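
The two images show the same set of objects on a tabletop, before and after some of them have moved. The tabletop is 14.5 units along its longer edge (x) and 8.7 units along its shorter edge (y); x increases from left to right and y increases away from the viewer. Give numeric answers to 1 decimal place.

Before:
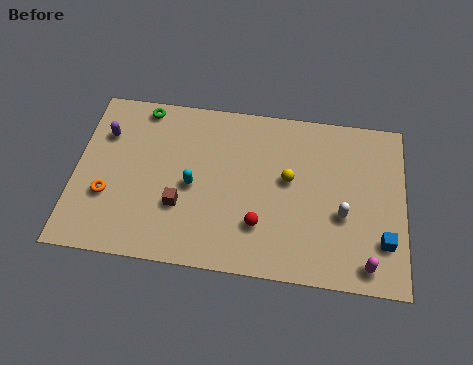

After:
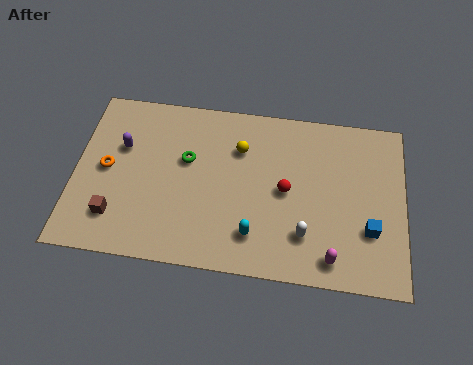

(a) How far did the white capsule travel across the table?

2.0

The white capsule moved from about (11.8, 3.4) to (10.2, 2.2), a distance of √(1.6² + 1.2²) ≈ 2.0.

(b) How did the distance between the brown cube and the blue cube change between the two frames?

+2.2

The distance was about 8.9 in the first image and 11.1 in the second, so they moved 2.2 units further apart.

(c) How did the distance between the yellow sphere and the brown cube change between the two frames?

+1.7

They were about 5.1 units apart before and 6.8 after — 1.7 units further apart.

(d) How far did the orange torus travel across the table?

1.4

The orange torus was near (1.5, 3.0) before and (1.4, 4.4) after, so it travelled √(0.1² + 1.4²) ≈ 1.4 units.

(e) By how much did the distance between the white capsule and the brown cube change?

+1.2

They were about 7.1 units apart before and 8.3 after — 1.2 units further apart.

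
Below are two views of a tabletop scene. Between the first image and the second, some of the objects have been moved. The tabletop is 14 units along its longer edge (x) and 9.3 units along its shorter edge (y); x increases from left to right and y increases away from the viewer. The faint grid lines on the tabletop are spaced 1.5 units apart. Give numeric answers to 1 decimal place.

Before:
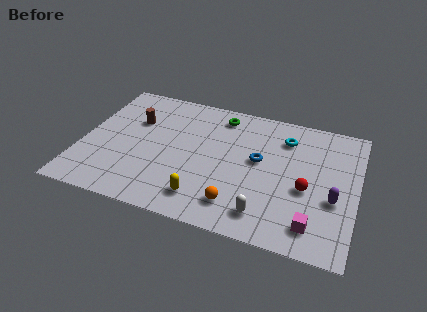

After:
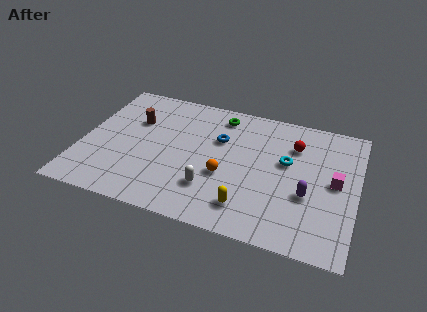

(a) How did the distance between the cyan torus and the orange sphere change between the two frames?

-2.2

They were about 5.8 units apart before and 3.6 after — 2.2 units closer together.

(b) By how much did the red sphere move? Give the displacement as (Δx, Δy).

(-0.8, 2.9)

The red sphere was at about (11.5, 3.9) and moved to about (10.7, 6.8).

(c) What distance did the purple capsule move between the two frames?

1.3

The purple capsule was near (12.9, 3.6) before and (11.6, 3.5) after, so it travelled √(1.3² + 0.1²) ≈ 1.3 units.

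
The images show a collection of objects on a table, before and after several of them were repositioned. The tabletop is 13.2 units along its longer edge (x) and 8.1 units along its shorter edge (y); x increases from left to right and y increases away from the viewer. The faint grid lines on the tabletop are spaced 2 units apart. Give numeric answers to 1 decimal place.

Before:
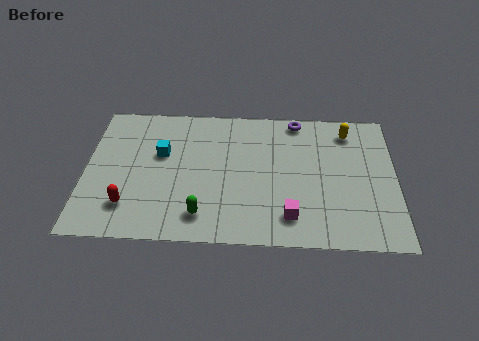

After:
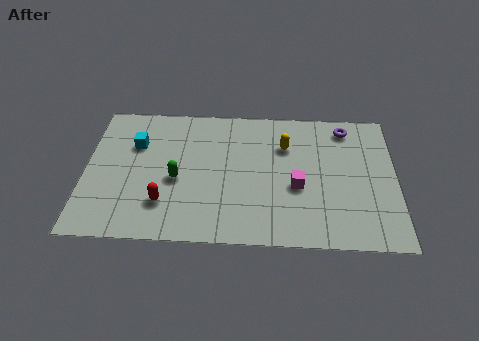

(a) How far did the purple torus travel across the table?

2.1

The purple torus moved from about (9.0, 7.3) to (11.1, 6.9), a distance of √(2.1² + 0.4²) ≈ 2.1.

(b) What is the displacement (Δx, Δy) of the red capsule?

(1.5, 0.2)

The red capsule was at about (1.9, 1.9) and moved to about (3.4, 2.1).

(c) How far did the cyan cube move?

1.2

The cyan cube was near (3.2, 5.0) before and (2.1, 5.5) after, so it travelled √(1.1² + 0.5²) ≈ 1.2 units.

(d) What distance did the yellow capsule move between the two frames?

2.9

The yellow capsule was near (11.2, 6.7) before and (8.5, 5.7) after, so it travelled √(2.7² + 1.0²) ≈ 2.9 units.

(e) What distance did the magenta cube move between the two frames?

1.7

The magenta cube moved from about (8.7, 1.6) to (9.0, 3.3), a distance of √(0.3² + 1.7²) ≈ 1.7.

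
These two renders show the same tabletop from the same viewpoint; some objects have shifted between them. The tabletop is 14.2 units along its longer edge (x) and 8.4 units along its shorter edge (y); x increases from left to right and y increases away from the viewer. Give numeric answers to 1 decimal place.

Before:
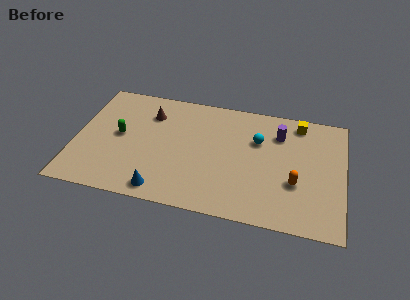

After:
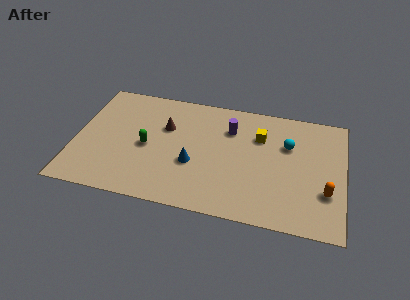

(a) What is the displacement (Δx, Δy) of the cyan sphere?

(1.6, 0.0)

The cyan sphere was at about (9.6, 5.6) and moved to about (11.2, 5.6).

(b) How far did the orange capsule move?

1.6

From (11.7, 3.0) to (13.3, 2.7), the orange capsule covered √(1.6² + 0.3²) ≈ 1.6 units.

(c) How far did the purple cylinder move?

2.6

From (10.7, 6.3) to (8.1, 6.1), the purple cylinder covered √(2.6² + 0.2²) ≈ 2.6 units.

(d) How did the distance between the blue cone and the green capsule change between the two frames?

-1.6

Before: roughly 4.2 units apart; after: 2.6. That's 1.6 units closer together.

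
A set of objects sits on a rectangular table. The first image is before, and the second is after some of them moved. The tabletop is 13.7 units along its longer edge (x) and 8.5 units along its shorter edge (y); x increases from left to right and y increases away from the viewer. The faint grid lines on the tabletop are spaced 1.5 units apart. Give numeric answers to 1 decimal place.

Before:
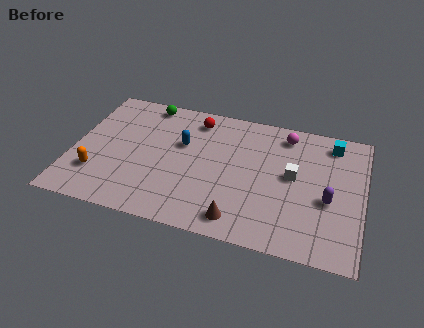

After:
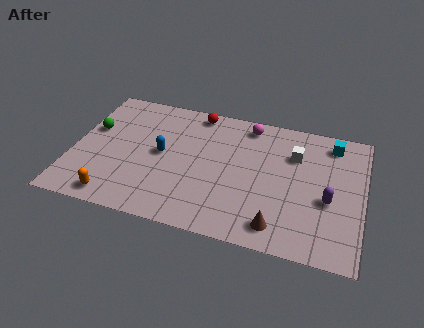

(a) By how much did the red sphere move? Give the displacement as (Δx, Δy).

(0.0, 0.5)

From the two frames, the red sphere sits at roughly (5.6, 7.1) before and (5.6, 7.6) after.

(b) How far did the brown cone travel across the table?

1.8

From (8.1, 1.2) to (9.9, 1.3), the brown cone covered √(1.8² + 0.1²) ≈ 1.8 units.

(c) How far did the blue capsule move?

1.3

From (5.1, 5.3) to (4.2, 4.4), the blue capsule covered √(0.9² + 0.9²) ≈ 1.3 units.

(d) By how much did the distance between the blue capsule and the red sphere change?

+1.6

They were about 1.9 units apart before and 3.5 after — 1.6 units further apart.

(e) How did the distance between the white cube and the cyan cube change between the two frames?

-1.0

The distance was about 3.1 in the first image and 2.1 in the second, so they moved 1.0 units closer together.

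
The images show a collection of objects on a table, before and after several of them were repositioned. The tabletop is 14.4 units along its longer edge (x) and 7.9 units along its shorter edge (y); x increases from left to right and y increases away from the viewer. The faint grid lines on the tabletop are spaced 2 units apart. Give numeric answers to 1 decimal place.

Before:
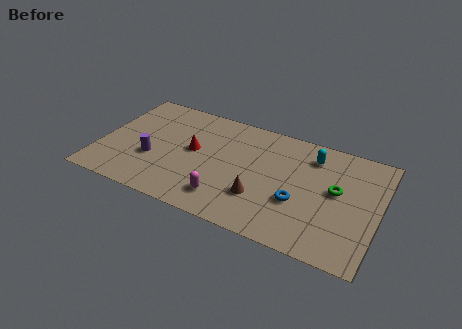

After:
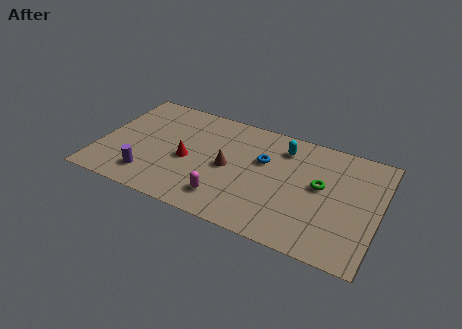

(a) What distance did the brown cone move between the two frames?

2.3

From (8.5, 2.4) to (6.7, 3.8), the brown cone covered √(1.8² + 1.4²) ≈ 2.3 units.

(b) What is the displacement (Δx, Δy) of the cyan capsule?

(-1.5, 0.0)

From the two frames, the cyan capsule sits at roughly (10.8, 6.3) before and (9.3, 6.3) after.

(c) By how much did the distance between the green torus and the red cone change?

-0.5

They were about 7.4 units apart before and 6.9 after — 0.5 units closer together.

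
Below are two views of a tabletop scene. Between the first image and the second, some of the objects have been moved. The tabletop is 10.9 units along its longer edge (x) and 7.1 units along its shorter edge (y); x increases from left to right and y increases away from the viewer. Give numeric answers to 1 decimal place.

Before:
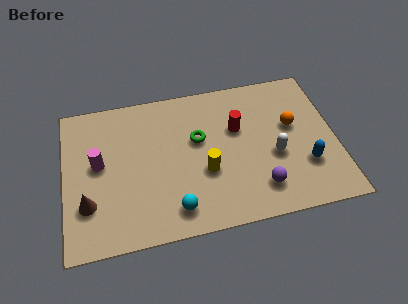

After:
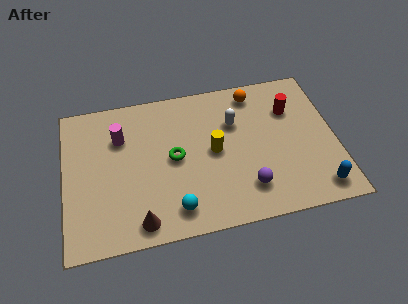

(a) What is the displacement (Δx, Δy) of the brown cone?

(2.0, -1.2)

The brown cone started near (0.9, 2.1) and ended near (2.9, 0.9).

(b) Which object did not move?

the cyan sphere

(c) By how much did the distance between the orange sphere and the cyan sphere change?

+0.3

The distance was about 5.7 in the first image and 6.0 in the second, so they moved 0.3 units further apart.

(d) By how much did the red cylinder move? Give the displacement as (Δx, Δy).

(2.2, 0.5)

The red cylinder was at about (7.0, 4.5) and moved to about (9.2, 5.0).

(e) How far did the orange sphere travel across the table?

2.4

From (9.2, 4.2) to (7.8, 6.1), the orange sphere covered √(1.4² + 1.9²) ≈ 2.4 units.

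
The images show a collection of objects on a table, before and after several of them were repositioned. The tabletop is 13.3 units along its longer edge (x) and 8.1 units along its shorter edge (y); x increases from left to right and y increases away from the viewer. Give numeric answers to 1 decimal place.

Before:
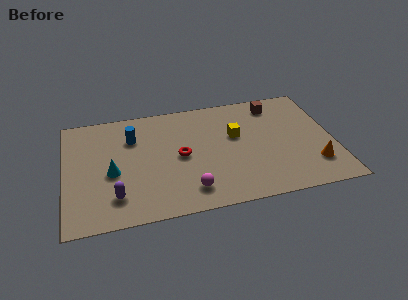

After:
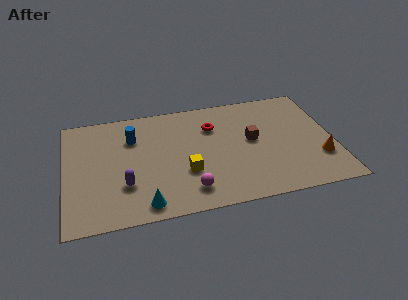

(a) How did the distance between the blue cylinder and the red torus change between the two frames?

+1.1

The distance was about 2.9 in the first image and 4.0 in the second, so they moved 1.1 units further apart.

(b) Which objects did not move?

the blue cylinder and the magenta sphere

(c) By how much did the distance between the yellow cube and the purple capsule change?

-3.8

Before: roughly 6.8 units apart; after: 3.0. That's 3.8 units closer together.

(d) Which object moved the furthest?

the yellow cube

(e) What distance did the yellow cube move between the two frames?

3.3

The yellow cube moved from about (8.5, 4.9) to (5.9, 2.8), a distance of √(2.6² + 2.1²) ≈ 3.3.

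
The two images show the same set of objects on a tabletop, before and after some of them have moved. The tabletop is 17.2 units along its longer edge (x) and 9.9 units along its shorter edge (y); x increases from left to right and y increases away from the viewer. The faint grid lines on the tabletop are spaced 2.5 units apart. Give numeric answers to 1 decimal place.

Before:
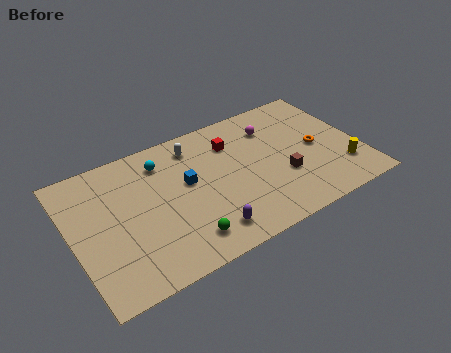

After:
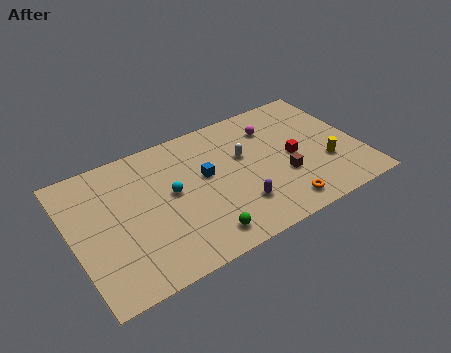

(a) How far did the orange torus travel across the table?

4.4

The orange torus moved from about (14.7, 4.8) to (11.9, 1.4), a distance of √(2.8² + 3.4²) ≈ 4.4.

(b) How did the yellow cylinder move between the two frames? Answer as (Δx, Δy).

(-0.9, 0.8)

The yellow cylinder started near (15.9, 2.5) and ended near (15.0, 3.3).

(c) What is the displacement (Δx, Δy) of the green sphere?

(1.0, -0.3)

From the two frames, the green sphere sits at roughly (6.1, 1.8) before and (7.1, 1.5) after.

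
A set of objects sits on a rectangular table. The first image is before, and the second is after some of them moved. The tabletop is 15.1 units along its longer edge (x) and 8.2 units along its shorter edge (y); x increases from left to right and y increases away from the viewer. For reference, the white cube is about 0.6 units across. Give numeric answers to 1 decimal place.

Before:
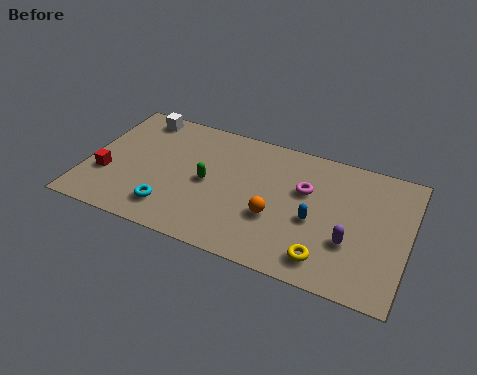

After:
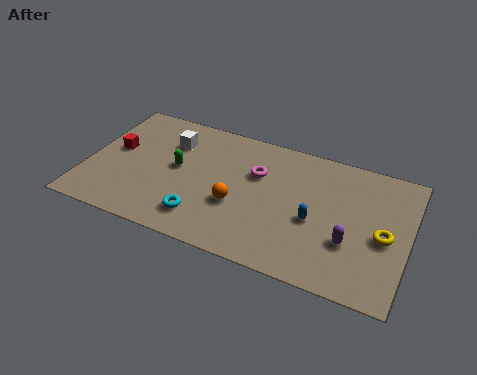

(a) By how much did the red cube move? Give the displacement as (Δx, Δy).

(0.2, 1.8)

From the two frames, the red cube sits at roughly (1.0, 2.8) before and (1.2, 4.6) after.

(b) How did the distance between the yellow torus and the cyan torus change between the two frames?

+1.2

They were about 7.3 units apart before and 8.5 after — 1.2 units further apart.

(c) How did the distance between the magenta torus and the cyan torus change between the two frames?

-2.6

The distance was about 6.9 in the first image and 4.3 in the second, so they moved 2.6 units closer together.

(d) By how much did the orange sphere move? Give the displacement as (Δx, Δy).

(-1.8, 0.1)

The orange sphere was at about (9.0, 3.0) and moved to about (7.2, 3.1).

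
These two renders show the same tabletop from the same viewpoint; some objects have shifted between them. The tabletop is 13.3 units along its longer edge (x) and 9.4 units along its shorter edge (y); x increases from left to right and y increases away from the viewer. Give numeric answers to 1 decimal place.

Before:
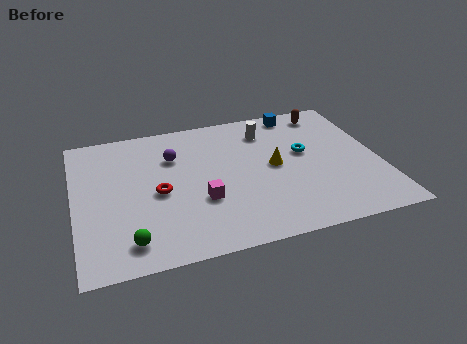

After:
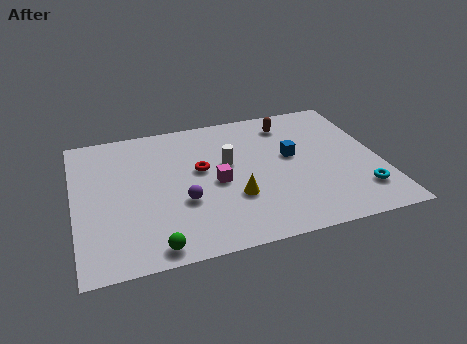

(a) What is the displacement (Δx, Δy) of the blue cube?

(-0.6, -3.1)

The blue cube was at about (10.1, 8.4) and moved to about (9.5, 5.3).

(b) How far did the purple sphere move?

3.2

The purple sphere moved from about (4.4, 6.6) to (4.6, 3.4), a distance of √(0.2² + 3.2²) ≈ 3.2.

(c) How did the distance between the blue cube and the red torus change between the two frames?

-3.7

Before: roughly 7.7 units apart; after: 4.0. That's 3.7 units closer together.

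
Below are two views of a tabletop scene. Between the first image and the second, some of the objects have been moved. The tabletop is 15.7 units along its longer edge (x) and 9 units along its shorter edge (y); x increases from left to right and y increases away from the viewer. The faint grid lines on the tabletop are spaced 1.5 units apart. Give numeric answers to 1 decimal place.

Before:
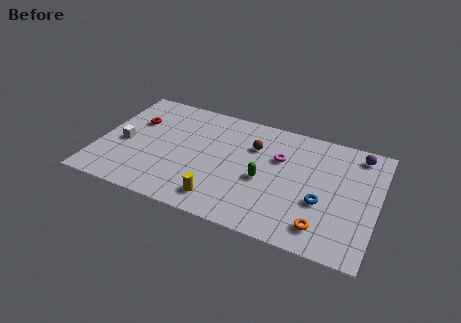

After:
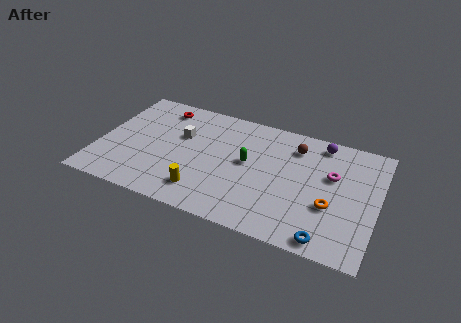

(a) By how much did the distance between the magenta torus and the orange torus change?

-2.8

They were about 5.1 units apart before and 2.3 after — 2.8 units closer together.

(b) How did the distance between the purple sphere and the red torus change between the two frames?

-3.5

Before: roughly 12.7 units apart; after: 9.2. That's 3.5 units closer together.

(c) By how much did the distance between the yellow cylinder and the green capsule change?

+0.5

They were about 3.3 units apart before and 3.8 after — 0.5 units further apart.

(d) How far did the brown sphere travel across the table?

2.4

The brown sphere was near (8.6, 6.3) before and (10.9, 7.1) after, so it travelled √(2.3² + 0.8²) ≈ 2.4 units.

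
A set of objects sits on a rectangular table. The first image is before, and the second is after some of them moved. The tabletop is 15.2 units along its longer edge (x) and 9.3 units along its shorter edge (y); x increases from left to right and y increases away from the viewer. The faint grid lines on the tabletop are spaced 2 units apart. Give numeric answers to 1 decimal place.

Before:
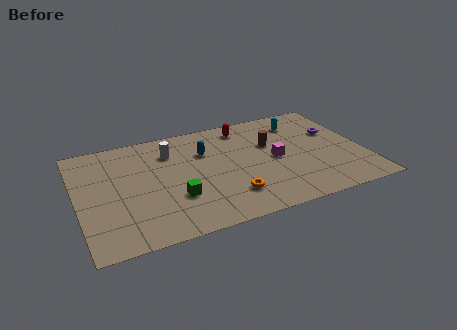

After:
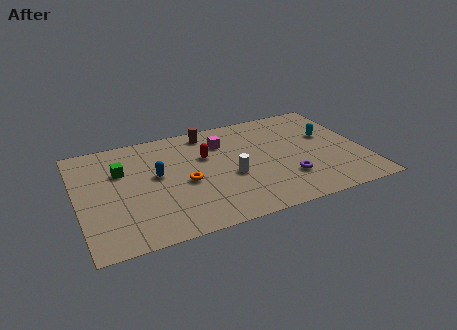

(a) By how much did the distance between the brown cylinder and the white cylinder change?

-1.0

Before: roughly 5.4 units apart; after: 4.4. That's 1.0 units closer together.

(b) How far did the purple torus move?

4.5

The purple torus moved from about (13.9, 5.9) to (10.9, 2.6), a distance of √(3.0² + 3.3²) ≈ 4.5.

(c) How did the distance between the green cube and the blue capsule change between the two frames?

-1.8

The distance was about 3.9 in the first image and 2.1 in the second, so they moved 1.8 units closer together.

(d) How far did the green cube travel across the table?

4.1

The green cube moved from about (5.0, 3.0) to (2.4, 6.2), a distance of √(2.6² + 3.2²) ≈ 4.1.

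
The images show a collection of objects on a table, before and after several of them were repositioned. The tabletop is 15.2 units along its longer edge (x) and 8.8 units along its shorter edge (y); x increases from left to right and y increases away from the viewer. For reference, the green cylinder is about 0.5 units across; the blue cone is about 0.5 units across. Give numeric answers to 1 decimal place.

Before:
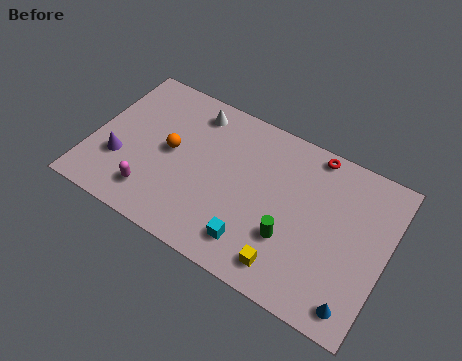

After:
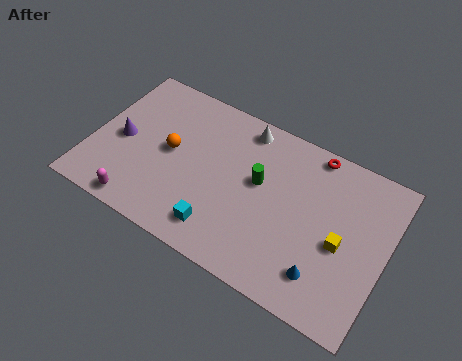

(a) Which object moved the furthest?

the yellow cube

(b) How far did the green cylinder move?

2.9

The green cylinder was near (10.5, 2.9) before and (8.6, 5.1) after, so it travelled √(1.9² + 2.2²) ≈ 2.9 units.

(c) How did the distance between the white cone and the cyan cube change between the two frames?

-0.9

They were about 7.0 units apart before and 6.1 after — 0.9 units closer together.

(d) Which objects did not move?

the orange sphere and the red torus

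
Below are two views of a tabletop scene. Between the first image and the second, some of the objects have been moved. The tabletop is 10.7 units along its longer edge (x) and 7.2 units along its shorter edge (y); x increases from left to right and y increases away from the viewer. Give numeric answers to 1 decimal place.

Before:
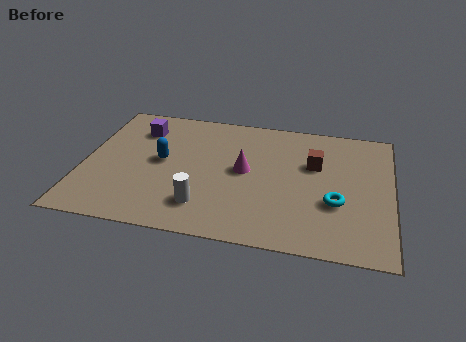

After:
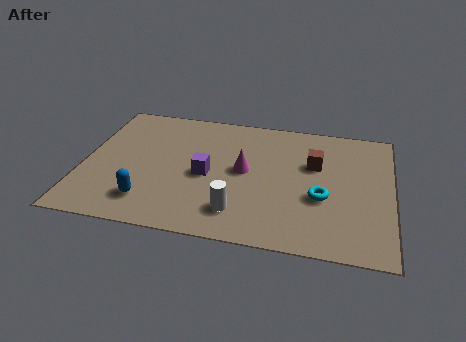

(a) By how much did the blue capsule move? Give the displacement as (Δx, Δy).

(-0.3, -2.3)

The blue capsule was at about (2.7, 3.8) and moved to about (2.4, 1.5).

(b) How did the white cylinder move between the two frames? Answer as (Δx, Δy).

(1.2, -0.1)

The white cylinder was at about (4.3, 1.6) and moved to about (5.5, 1.5).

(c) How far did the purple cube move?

3.3

From (1.8, 5.5) to (4.3, 3.3), the purple cube covered √(2.5² + 2.2²) ≈ 3.3 units.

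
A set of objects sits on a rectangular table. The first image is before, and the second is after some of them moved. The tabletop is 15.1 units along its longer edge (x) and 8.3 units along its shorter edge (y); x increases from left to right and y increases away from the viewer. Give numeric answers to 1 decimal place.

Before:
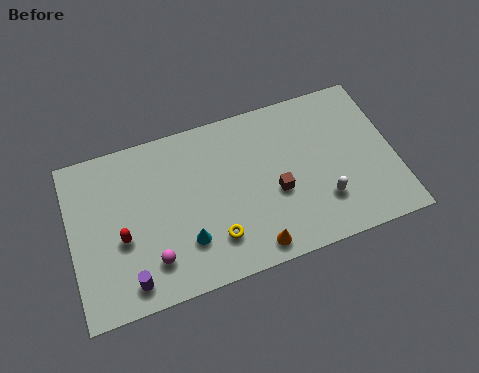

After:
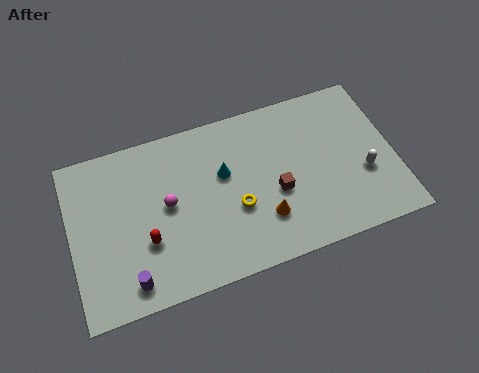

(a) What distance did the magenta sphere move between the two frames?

2.7

The magenta sphere moved from about (3.6, 1.9) to (4.5, 4.4), a distance of √(0.9² + 2.5²) ≈ 2.7.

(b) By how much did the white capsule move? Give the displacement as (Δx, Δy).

(2.0, 0.8)

The white capsule started near (11.6, 2.3) and ended near (13.6, 3.1).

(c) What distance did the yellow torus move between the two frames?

1.6

The yellow torus moved from about (6.5, 2.0) to (7.6, 3.2), a distance of √(1.1² + 1.2²) ≈ 1.6.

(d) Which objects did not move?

the brown cube and the purple cylinder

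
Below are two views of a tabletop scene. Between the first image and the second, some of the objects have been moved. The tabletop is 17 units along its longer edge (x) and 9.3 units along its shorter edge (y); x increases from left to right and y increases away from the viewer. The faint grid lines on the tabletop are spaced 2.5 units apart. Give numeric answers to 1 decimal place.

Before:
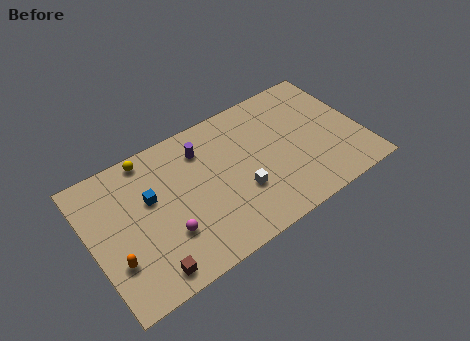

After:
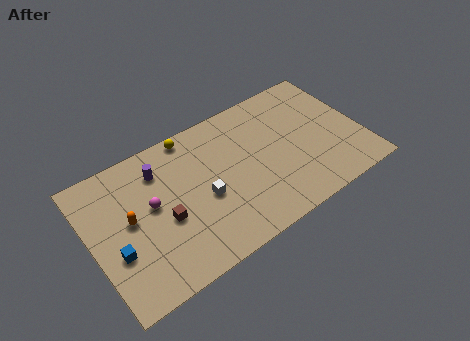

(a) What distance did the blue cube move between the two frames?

3.4

The blue cube was near (3.8, 5.7) before and (1.3, 3.4) after, so it travelled √(2.5² + 2.3²) ≈ 3.4 units.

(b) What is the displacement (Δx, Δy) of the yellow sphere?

(2.7, 0.1)

The yellow sphere started near (4.1, 8.4) and ended near (6.8, 8.5).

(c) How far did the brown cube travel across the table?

3.0

The brown cube was near (3.0, 1.2) before and (4.4, 3.9) after, so it travelled √(1.4² + 2.7²) ≈ 3.0 units.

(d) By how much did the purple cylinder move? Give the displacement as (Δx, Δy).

(-2.7, 0.0)

The purple cylinder started near (7.3, 7.2) and ended near (4.6, 7.2).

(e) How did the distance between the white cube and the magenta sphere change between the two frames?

-1.4

The distance was about 4.7 in the first image and 3.3 in the second, so they moved 1.4 units closer together.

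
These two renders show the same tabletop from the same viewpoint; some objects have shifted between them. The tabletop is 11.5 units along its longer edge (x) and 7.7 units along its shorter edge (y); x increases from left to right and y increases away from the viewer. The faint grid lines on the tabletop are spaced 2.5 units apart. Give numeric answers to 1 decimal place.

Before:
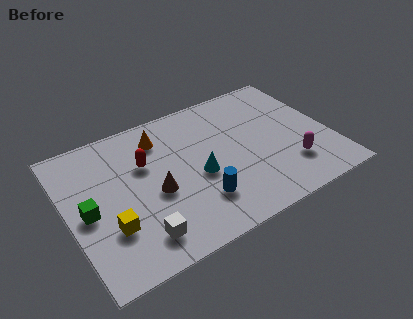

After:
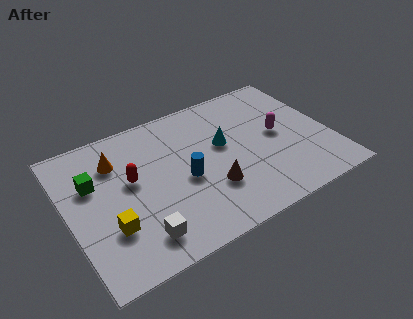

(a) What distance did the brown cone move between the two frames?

2.5

From (3.7, 3.3) to (6.0, 2.4), the brown cone covered √(2.3² + 0.9²) ≈ 2.5 units.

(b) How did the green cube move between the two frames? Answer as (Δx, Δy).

(0.4, 1.4)

The green cube started near (0.8, 3.6) and ended near (1.2, 5.0).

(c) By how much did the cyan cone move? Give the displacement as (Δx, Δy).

(1.3, 1.2)

The cyan cone was at about (5.6, 3.3) and moved to about (6.9, 4.5).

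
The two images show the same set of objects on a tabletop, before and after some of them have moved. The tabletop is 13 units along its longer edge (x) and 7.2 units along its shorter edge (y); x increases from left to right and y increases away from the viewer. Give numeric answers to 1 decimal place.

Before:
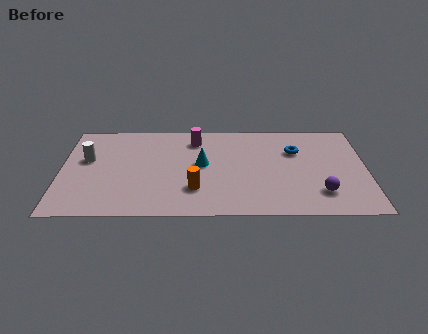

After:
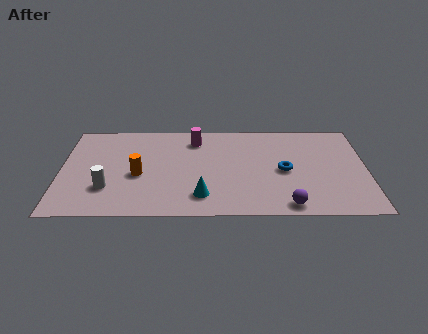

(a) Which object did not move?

the magenta cylinder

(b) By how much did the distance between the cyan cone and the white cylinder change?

-0.9

The distance was about 4.9 in the first image and 4.0 in the second, so they moved 0.9 units closer together.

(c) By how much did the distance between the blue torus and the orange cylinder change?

+1.0

Before: roughly 5.2 units apart; after: 6.2. That's 1.0 units further apart.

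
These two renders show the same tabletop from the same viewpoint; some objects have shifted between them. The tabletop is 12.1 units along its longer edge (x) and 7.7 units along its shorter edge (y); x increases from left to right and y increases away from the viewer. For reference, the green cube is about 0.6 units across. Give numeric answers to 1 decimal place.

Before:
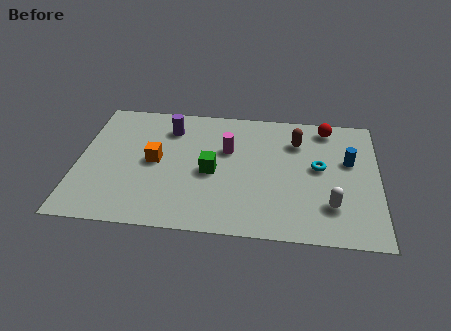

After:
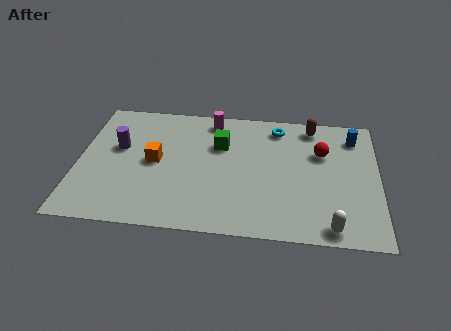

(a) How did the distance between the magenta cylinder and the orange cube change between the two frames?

+0.5

The distance was about 3.1 in the first image and 3.6 in the second, so they moved 0.5 units further apart.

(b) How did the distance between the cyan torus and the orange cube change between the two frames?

-1.1

Before: roughly 6.6 units apart; after: 5.5. That's 1.1 units closer together.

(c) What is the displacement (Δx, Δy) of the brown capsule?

(0.6, 1.0)

The brown capsule was at about (8.8, 5.7) and moved to about (9.4, 6.7).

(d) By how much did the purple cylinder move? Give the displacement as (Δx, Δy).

(-2.0, -1.4)

The purple cylinder started near (3.6, 6.0) and ended near (1.6, 4.6).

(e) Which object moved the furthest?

the cyan torus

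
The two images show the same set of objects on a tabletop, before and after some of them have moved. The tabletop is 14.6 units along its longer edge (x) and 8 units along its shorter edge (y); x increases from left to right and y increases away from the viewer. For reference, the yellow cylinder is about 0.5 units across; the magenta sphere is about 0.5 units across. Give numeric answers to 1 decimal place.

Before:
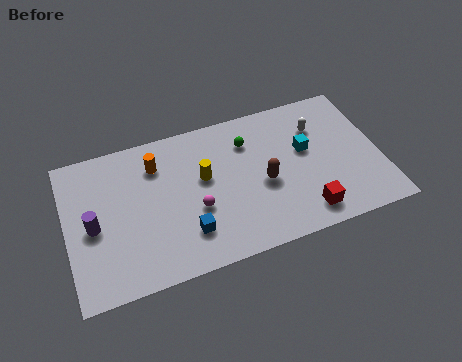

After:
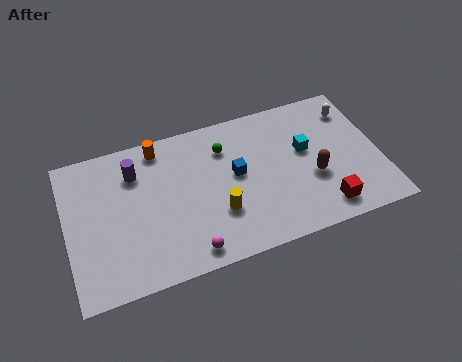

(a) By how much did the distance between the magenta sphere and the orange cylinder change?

+2.7

They were about 3.4 units apart before and 6.1 after — 2.7 units further apart.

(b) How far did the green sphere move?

1.1

The green sphere moved from about (8.6, 6.0) to (7.5, 6.0), a distance of √(1.1² + 0.0²) ≈ 1.1.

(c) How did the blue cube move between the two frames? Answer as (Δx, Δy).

(2.5, 2.4)

The blue cube started near (5.4, 2.0) and ended near (7.9, 4.4).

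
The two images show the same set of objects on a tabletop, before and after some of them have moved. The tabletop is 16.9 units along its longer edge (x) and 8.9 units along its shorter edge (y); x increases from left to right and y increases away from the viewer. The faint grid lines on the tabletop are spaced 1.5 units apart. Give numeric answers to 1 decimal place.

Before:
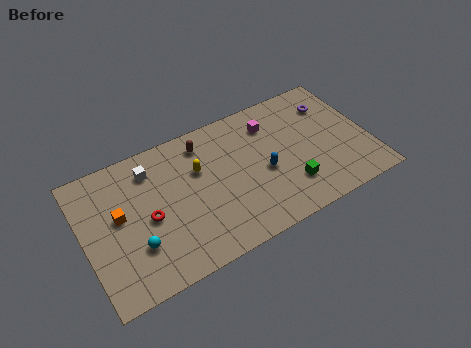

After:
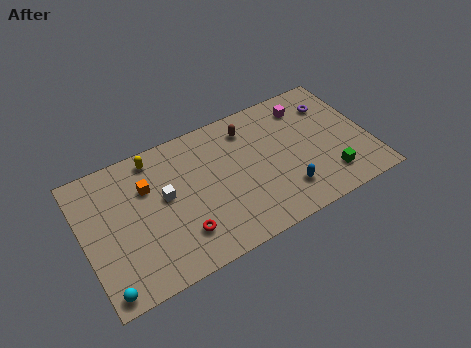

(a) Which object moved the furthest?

the yellow capsule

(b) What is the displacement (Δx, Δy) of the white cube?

(0.6, -2.1)

The white cube started near (4.2, 7.1) and ended near (4.8, 5.0).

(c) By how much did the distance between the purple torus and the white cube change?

-0.5

They were about 10.9 units apart before and 10.4 after — 0.5 units closer together.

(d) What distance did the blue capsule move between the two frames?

2.1

From (10.6, 3.9) to (11.6, 2.1), the blue capsule covered √(1.0² + 1.8²) ≈ 2.1 units.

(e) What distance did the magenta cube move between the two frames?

2.2

From (11.4, 6.9) to (13.6, 7.2), the magenta cube covered √(2.2² + 0.3²) ≈ 2.2 units.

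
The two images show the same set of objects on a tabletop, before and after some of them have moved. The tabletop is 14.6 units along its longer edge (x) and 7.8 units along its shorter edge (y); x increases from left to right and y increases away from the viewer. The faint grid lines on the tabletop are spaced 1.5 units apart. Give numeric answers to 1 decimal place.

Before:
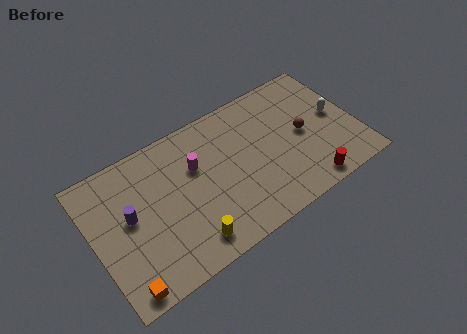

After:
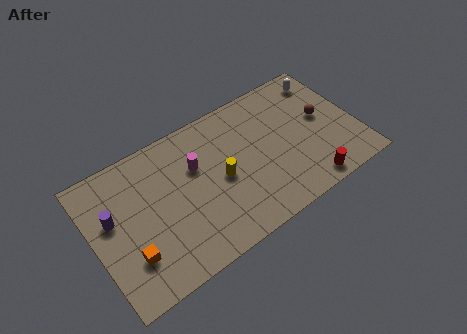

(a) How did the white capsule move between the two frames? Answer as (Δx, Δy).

(-0.2, 2.4)

From the two frames, the white capsule sits at roughly (13.6, 4.1) before and (13.4, 6.5) after.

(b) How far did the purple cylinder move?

1.0

The purple cylinder was near (2.0, 4.3) before and (1.1, 4.7) after, so it travelled √(0.9² + 0.4²) ≈ 1.0 units.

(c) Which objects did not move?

the magenta cylinder and the red cylinder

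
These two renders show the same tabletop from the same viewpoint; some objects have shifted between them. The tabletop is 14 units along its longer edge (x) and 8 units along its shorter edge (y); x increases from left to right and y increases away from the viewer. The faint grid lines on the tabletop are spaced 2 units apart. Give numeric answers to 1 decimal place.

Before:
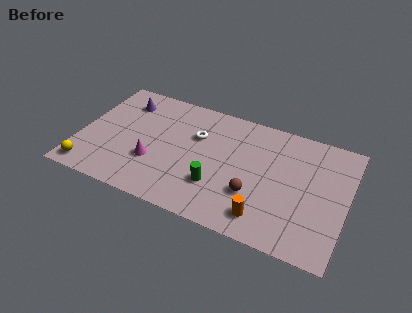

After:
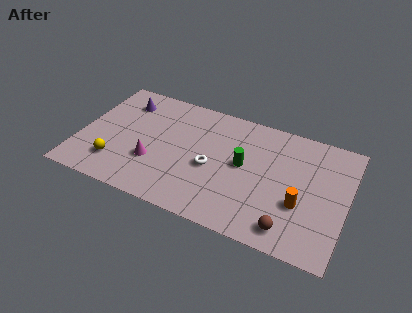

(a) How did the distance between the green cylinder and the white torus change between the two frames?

-1.4

Before: roughly 3.2 units apart; after: 1.8. That's 1.4 units closer together.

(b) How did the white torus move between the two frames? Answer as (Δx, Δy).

(1.0, -1.8)

From the two frames, the white torus sits at roughly (6.0, 5.3) before and (7.0, 3.5) after.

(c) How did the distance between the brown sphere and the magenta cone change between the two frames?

+2.2

They were about 5.3 units apart before and 7.5 after — 2.2 units further apart.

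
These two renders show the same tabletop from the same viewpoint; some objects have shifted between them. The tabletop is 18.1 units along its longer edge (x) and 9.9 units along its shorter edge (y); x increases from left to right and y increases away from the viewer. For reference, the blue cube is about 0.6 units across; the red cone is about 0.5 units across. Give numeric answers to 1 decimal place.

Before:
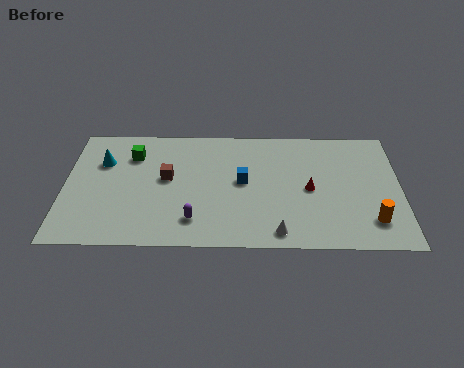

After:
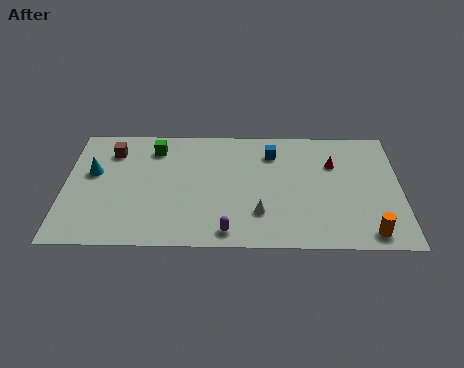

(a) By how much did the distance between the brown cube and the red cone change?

+4.3

The distance was about 7.7 in the first image and 12.0 in the second, so they moved 4.3 units further apart.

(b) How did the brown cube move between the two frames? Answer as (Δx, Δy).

(-3.0, 2.2)

The brown cube started near (5.5, 5.5) and ended near (2.5, 7.7).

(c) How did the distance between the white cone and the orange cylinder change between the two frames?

+0.9

The distance was about 5.1 in the first image and 6.0 in the second, so they moved 0.9 units further apart.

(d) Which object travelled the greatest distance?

the brown cube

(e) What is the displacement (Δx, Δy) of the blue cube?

(1.6, 2.4)

The blue cube started near (9.6, 5.3) and ended near (11.2, 7.7).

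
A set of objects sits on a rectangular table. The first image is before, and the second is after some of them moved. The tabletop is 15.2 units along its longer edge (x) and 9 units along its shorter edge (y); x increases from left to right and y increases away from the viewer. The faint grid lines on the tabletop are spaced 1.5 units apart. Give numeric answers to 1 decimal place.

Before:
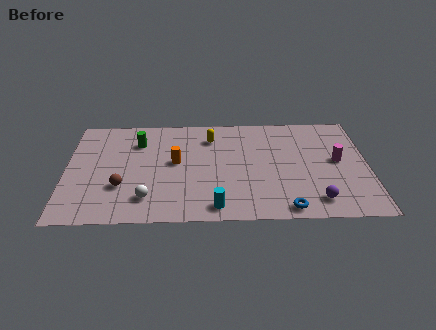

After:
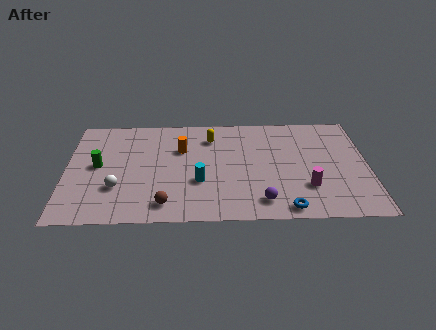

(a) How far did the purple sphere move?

2.7

The purple sphere moved from about (12.5, 1.5) to (9.8, 1.5), a distance of √(2.7² + 0.0²) ≈ 2.7.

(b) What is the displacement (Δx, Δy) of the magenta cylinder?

(-1.6, -2.2)

From the two frames, the magenta cylinder sits at roughly (13.7, 4.8) before and (12.1, 2.6) after.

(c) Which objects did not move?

the yellow capsule and the blue torus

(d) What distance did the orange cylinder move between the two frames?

1.1

The orange cylinder was near (5.5, 4.9) before and (5.8, 6.0) after, so it travelled √(0.3² + 1.1²) ≈ 1.1 units.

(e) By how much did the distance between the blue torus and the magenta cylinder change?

-2.7

The distance was about 4.7 in the first image and 2.0 in the second, so they moved 2.7 units closer together.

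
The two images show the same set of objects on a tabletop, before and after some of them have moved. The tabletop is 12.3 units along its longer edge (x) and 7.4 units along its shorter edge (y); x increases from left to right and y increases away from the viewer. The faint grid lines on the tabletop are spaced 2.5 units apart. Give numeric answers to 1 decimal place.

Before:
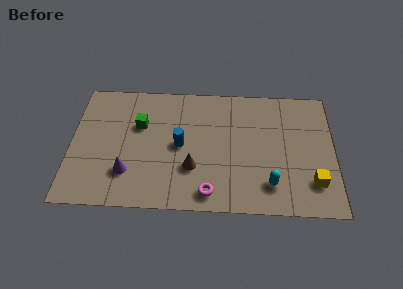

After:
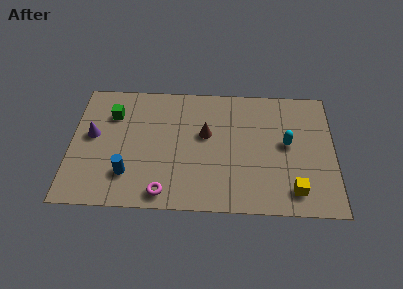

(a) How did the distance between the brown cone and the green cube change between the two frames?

+1.0

The distance was about 3.5 in the first image and 4.5 in the second, so they moved 1.0 units further apart.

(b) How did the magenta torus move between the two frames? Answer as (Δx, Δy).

(-2.1, -0.1)

From the two frames, the magenta torus sits at roughly (6.5, 1.0) before and (4.4, 0.9) after.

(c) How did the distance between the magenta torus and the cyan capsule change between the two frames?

+3.6

The distance was about 2.9 in the first image and 6.5 in the second, so they moved 3.6 units further apart.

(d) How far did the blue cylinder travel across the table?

3.0

The blue cylinder moved from about (5.1, 3.7) to (2.7, 1.9), a distance of √(2.4² + 1.8²) ≈ 3.0.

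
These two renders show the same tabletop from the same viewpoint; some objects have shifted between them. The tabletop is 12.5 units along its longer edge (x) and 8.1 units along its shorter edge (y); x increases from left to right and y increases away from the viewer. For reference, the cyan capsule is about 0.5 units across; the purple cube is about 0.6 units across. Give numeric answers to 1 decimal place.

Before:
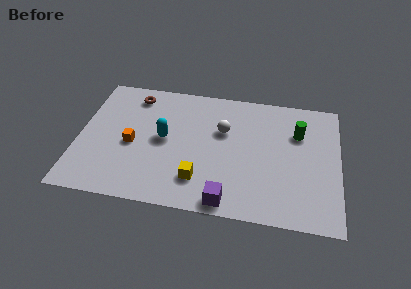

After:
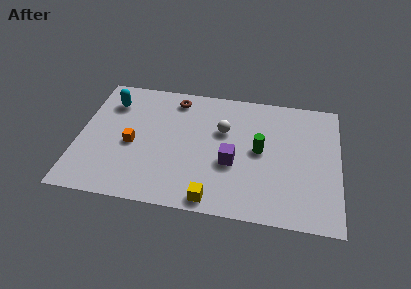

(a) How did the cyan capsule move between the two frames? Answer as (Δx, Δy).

(-2.7, 2.0)

From the two frames, the cyan capsule sits at roughly (4.1, 4.2) before and (1.4, 6.2) after.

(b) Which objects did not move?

the orange cube and the white sphere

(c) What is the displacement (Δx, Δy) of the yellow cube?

(0.7, -1.1)

The yellow cube was at about (5.9, 1.9) and moved to about (6.6, 0.8).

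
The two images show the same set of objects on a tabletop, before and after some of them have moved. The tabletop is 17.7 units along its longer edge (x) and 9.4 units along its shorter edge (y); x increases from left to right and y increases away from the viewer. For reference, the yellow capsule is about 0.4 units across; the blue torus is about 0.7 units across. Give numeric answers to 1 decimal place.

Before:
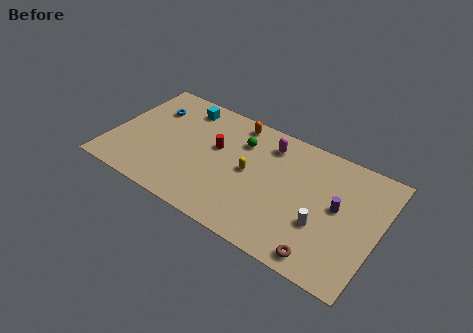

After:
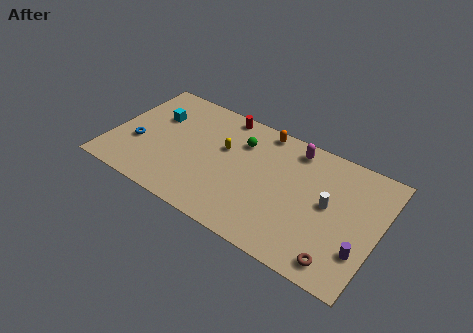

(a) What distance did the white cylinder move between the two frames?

1.7

The white cylinder was near (14.2, 3.3) before and (14.4, 5.0) after, so it travelled √(0.2² + 1.7²) ≈ 1.7 units.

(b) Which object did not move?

the green sphere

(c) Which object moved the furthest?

the blue torus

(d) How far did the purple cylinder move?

3.0

The purple cylinder was near (15.0, 5.1) before and (16.8, 2.7) after, so it travelled √(1.8² + 2.4²) ≈ 3.0 units.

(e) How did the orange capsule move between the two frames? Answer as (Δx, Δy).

(1.8, 0.2)

From the two frames, the orange capsule sits at roughly (7.7, 8.3) before and (9.5, 8.5) after.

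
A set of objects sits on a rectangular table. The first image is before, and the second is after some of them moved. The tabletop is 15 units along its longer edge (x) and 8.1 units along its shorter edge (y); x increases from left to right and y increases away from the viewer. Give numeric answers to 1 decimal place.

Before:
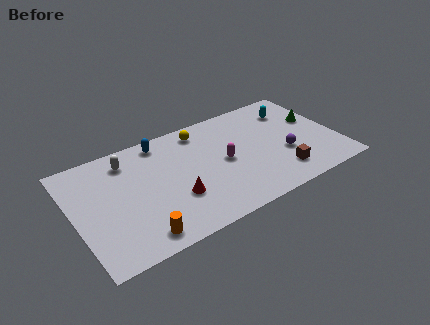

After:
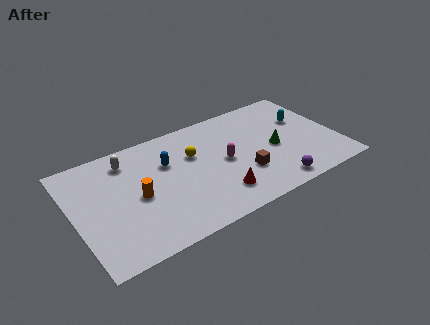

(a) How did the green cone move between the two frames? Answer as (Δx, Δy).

(-2.6, -1.2)

The green cone started near (14.0, 4.9) and ended near (11.4, 3.7).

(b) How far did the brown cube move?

2.2

The brown cube was near (11.4, 1.7) before and (9.4, 2.6) after, so it travelled √(2.0² + 0.9²) ≈ 2.2 units.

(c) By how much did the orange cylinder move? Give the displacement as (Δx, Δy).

(0.3, 2.7)

The orange cylinder was at about (3.2, 1.1) and moved to about (3.5, 3.8).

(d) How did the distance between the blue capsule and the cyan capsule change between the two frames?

+0.3

They were about 7.7 units apart before and 8.0 after — 0.3 units further apart.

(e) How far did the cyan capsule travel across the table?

1.1

The cyan capsule moved from about (12.9, 6.2) to (13.4, 5.2), a distance of √(0.5² + 1.0²) ≈ 1.1.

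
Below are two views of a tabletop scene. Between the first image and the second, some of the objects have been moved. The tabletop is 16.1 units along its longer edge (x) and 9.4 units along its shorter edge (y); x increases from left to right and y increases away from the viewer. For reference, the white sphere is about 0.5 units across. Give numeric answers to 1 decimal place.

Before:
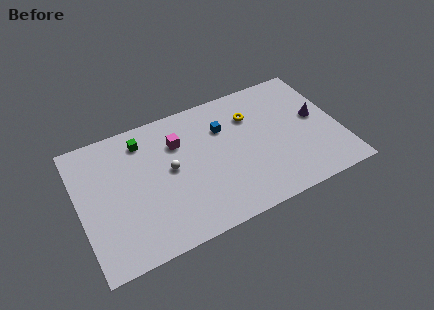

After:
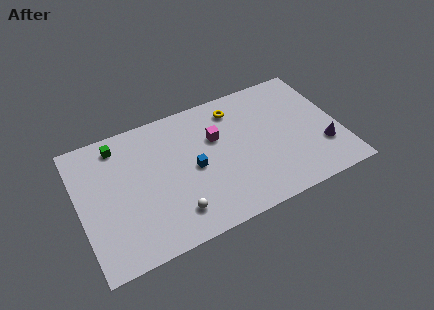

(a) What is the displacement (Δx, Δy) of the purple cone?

(0.1, -2.3)

The purple cone started near (14.8, 5.1) and ended near (14.9, 2.8).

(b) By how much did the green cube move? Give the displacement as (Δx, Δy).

(-1.5, 0.3)

The green cube started near (4.2, 7.7) and ended near (2.7, 8.0).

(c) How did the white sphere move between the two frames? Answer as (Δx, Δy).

(-0.1, -3.1)

From the two frames, the white sphere sits at roughly (5.6, 5.0) before and (5.5, 1.9) after.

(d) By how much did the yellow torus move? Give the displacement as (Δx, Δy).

(-0.9, 0.9)

From the two frames, the yellow torus sits at roughly (10.9, 6.8) before and (10.0, 7.7) after.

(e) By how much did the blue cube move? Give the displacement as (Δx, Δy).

(-2.1, -2.1)

The blue cube started near (9.1, 6.6) and ended near (7.0, 4.5).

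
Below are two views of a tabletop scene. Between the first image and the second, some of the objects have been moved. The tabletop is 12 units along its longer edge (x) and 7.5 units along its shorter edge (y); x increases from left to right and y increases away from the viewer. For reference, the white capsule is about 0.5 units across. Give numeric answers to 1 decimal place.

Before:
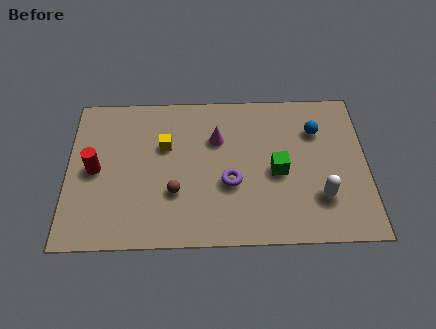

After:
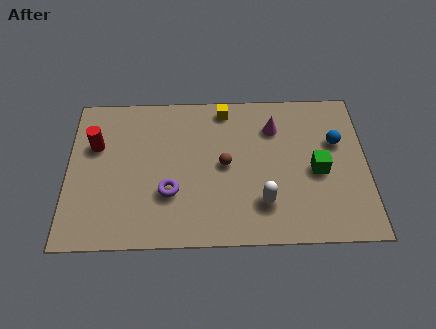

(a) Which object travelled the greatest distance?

the yellow cube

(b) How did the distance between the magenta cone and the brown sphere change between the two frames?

-0.4

The distance was about 3.1 in the first image and 2.7 in the second, so they moved 0.4 units closer together.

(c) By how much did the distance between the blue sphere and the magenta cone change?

-1.4

They were about 4.0 units apart before and 2.6 after — 1.4 units closer together.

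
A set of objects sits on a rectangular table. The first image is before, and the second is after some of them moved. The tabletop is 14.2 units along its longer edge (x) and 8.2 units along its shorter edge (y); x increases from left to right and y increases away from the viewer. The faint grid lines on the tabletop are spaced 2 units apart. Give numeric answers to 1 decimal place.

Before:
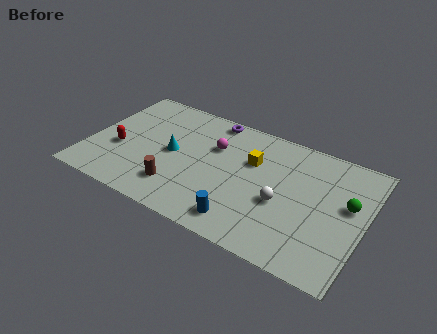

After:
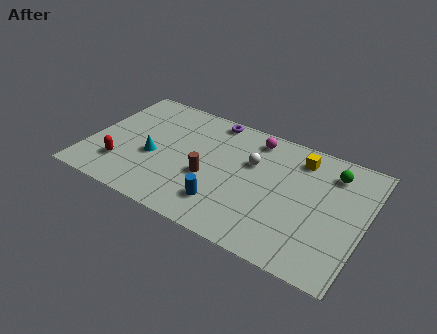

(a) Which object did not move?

the purple torus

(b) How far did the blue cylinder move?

1.3

From (8.4, 1.3) to (7.3, 1.9), the blue cylinder covered √(1.1² + 0.6²) ≈ 1.3 units.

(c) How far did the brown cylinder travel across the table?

2.0

The brown cylinder moved from about (4.9, 1.9) to (6.3, 3.3), a distance of √(1.4² + 1.4²) ≈ 2.0.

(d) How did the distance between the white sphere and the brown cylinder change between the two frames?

-2.6

They were about 5.4 units apart before and 2.8 after — 2.6 units closer together.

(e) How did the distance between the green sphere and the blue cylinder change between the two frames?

+0.8

The distance was about 6.0 in the first image and 6.8 in the second, so they moved 0.8 units further apart.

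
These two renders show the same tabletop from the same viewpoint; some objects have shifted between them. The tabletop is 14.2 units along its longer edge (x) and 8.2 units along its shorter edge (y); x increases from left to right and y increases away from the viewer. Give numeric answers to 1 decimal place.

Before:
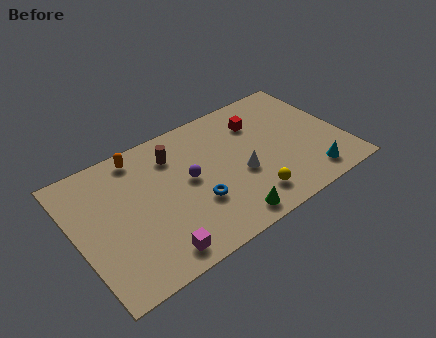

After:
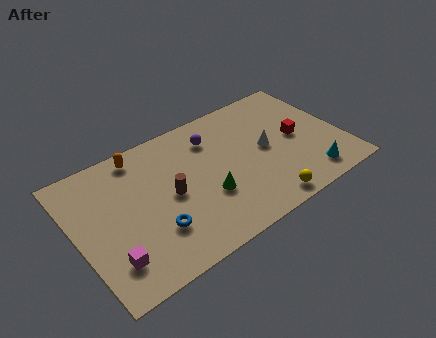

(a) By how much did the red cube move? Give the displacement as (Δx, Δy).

(1.8, -2.0)

The red cube started near (10.1, 6.1) and ended near (11.9, 4.1).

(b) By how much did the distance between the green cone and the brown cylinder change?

-3.5

They were about 5.6 units apart before and 2.1 after — 3.5 units closer together.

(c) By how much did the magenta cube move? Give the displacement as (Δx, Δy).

(-2.2, 0.8)

The magenta cube started near (3.6, 1.1) and ended near (1.4, 1.9).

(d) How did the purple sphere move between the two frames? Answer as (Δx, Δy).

(1.6, 1.9)

The purple sphere was at about (6.0, 4.4) and moved to about (7.6, 6.3).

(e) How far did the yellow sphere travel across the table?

0.9

The yellow sphere was near (8.8, 1.6) before and (9.4, 0.9) after, so it travelled √(0.6² + 0.7²) ≈ 0.9 units.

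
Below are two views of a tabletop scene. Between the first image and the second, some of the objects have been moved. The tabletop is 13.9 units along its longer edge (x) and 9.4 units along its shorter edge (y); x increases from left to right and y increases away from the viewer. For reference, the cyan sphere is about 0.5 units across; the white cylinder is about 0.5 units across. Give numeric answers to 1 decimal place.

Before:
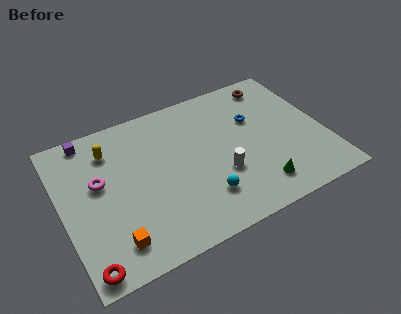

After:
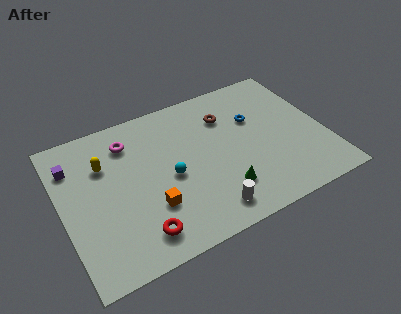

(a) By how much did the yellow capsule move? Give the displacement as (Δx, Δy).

(-0.4, -0.8)

The yellow capsule started near (2.8, 7.3) and ended near (2.4, 6.5).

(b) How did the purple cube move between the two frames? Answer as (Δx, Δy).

(-1.0, -1.4)

The purple cube started near (1.8, 8.5) and ended near (0.8, 7.1).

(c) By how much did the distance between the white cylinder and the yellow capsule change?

+0.3

They were about 6.7 units apart before and 7.0 after — 0.3 units further apart.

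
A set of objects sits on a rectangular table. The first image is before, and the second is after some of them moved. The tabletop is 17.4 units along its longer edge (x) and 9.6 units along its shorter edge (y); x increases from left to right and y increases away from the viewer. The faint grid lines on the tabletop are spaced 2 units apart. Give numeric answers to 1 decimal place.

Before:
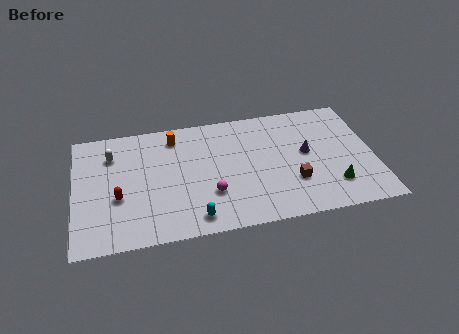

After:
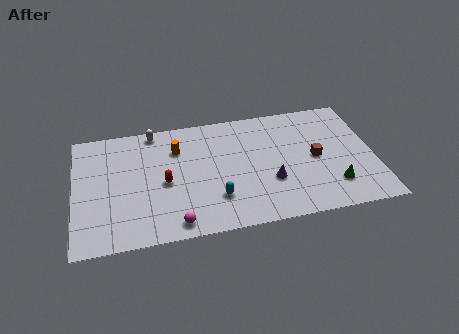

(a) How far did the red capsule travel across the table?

2.8

From (2.5, 3.7) to (5.2, 4.4), the red capsule covered √(2.7² + 0.7²) ≈ 2.8 units.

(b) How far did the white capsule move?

2.9

The white capsule moved from about (2.2, 7.2) to (4.7, 8.7), a distance of √(2.5² + 1.5²) ≈ 2.9.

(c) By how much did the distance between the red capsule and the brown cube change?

-1.3

They were about 10.1 units apart before and 8.8 after — 1.3 units closer together.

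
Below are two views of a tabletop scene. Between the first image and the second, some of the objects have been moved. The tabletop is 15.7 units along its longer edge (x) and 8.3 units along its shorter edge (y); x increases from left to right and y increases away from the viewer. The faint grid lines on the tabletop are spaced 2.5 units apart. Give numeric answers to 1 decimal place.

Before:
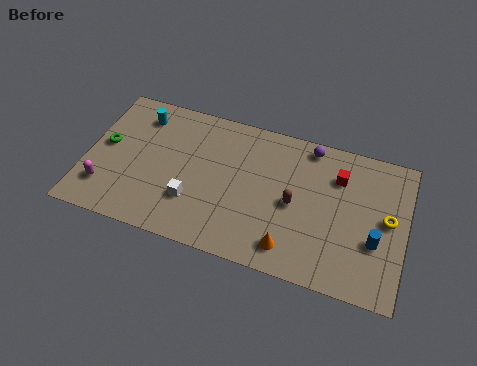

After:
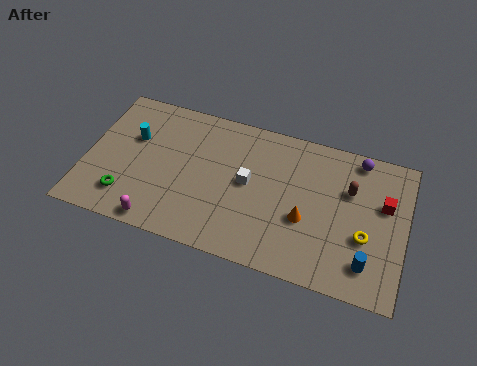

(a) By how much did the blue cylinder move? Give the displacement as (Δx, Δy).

(-0.3, -1.3)

The blue cylinder started near (14.3, 3.0) and ended near (14.0, 1.7).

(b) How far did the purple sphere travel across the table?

2.4

The purple sphere was near (10.8, 7.4) before and (13.2, 7.4) after, so it travelled √(2.4² + 0.0²) ≈ 2.4 units.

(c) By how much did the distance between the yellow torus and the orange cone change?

-2.5

The distance was about 5.4 in the first image and 2.9 in the second, so they moved 2.5 units closer together.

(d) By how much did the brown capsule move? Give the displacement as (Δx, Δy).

(2.6, 1.6)

The brown capsule started near (10.3, 3.9) and ended near (12.9, 5.5).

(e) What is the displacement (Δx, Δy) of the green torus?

(1.3, -2.7)

From the two frames, the green torus sits at roughly (0.9, 4.5) before and (2.2, 1.8) after.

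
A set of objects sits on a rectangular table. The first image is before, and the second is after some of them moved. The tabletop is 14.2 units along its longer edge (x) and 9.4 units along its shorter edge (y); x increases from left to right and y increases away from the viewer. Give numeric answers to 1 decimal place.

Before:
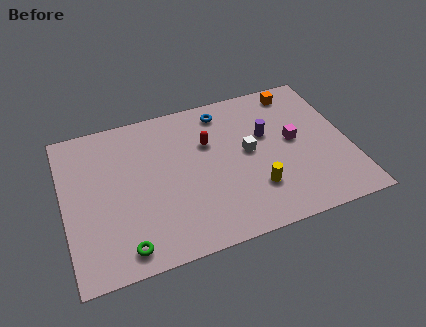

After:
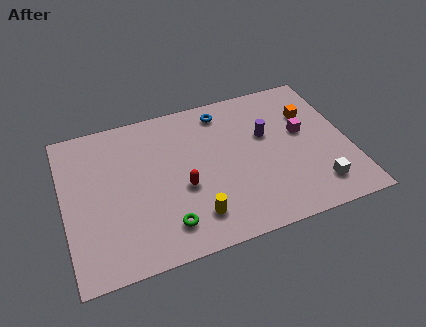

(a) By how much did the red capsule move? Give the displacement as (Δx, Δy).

(-1.5, -2.4)

The red capsule was at about (7.3, 6.2) and moved to about (5.8, 3.8).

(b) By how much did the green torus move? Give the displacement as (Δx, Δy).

(2.1, 0.6)

The green torus started near (2.7, 1.2) and ended near (4.8, 1.8).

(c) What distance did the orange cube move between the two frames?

1.8

The orange cube was near (12.0, 8.2) before and (12.5, 6.5) after, so it travelled √(0.5² + 1.7²) ≈ 1.8 units.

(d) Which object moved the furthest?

the white cube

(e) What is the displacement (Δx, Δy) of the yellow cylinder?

(-3.1, -0.7)

The yellow cylinder started near (9.3, 2.6) and ended near (6.2, 1.9).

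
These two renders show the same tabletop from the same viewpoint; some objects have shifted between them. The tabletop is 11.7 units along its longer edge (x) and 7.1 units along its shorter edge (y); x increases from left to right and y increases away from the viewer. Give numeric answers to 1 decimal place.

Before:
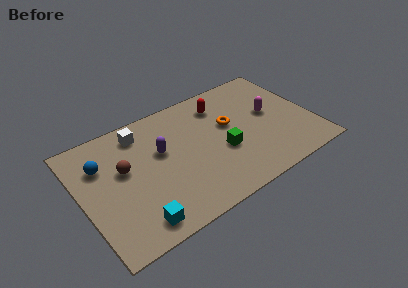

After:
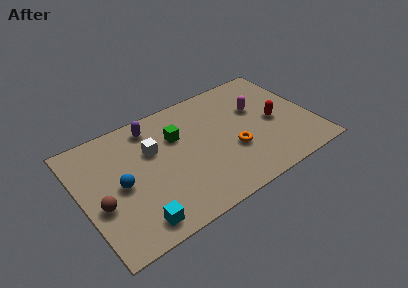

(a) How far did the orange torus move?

1.6

The orange torus was near (7.6, 4.2) before and (7.5, 2.6) after, so it travelled √(0.1² + 1.6²) ≈ 1.6 units.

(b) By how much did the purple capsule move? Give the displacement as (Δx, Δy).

(-0.2, 1.7)

The purple capsule started near (4.1, 4.3) and ended near (3.9, 6.0).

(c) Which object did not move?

the cyan cube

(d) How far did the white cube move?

1.4

The white cube moved from about (3.3, 5.9) to (3.7, 4.6), a distance of √(0.4² + 1.3²) ≈ 1.4.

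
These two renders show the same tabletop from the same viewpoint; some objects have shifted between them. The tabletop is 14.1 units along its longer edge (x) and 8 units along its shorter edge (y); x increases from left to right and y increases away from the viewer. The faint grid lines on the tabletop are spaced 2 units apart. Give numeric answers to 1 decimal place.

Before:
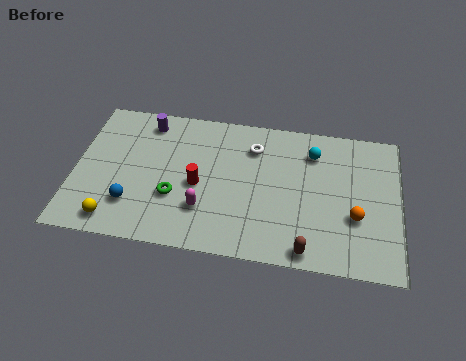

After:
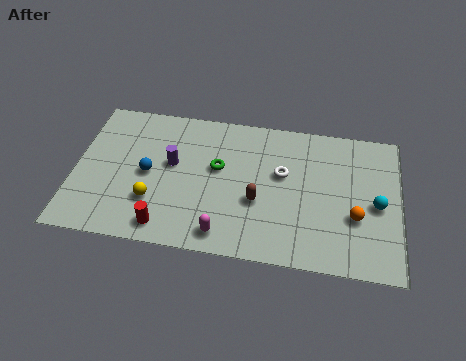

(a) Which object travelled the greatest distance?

the cyan sphere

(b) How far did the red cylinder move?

2.8

From (5.4, 3.6) to (4.1, 1.1), the red cylinder covered √(1.3² + 2.5²) ≈ 2.8 units.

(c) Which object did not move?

the orange sphere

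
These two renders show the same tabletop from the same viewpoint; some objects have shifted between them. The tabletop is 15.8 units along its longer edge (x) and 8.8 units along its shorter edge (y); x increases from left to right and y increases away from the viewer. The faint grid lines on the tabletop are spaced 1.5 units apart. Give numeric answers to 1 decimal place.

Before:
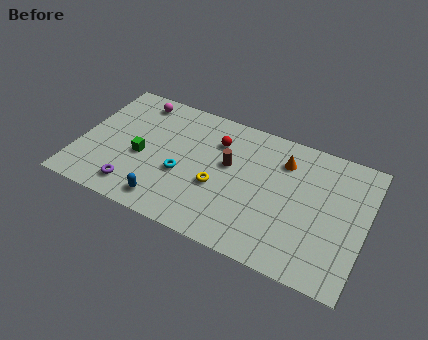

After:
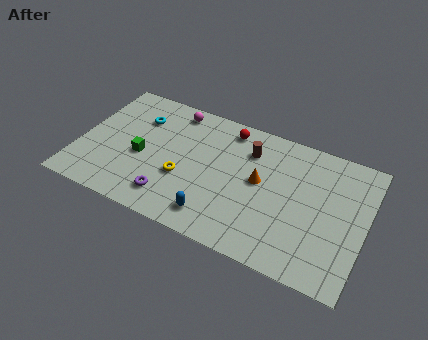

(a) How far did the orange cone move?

2.2

From (11.1, 6.7) to (10.0, 4.8), the orange cone covered √(1.1² + 1.9²) ≈ 2.2 units.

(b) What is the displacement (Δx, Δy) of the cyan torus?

(-2.8, 2.9)

The cyan torus was at about (5.8, 3.5) and moved to about (3.0, 6.4).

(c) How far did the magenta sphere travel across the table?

2.1

From (2.7, 7.6) to (4.8, 7.7), the magenta sphere covered √(2.1² + 0.1²) ≈ 2.1 units.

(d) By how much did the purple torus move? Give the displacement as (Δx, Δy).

(2.0, 0.2)

From the two frames, the purple torus sits at roughly (3.4, 1.5) before and (5.4, 1.7) after.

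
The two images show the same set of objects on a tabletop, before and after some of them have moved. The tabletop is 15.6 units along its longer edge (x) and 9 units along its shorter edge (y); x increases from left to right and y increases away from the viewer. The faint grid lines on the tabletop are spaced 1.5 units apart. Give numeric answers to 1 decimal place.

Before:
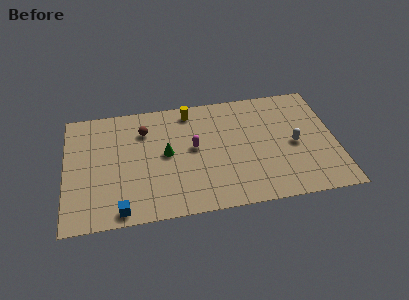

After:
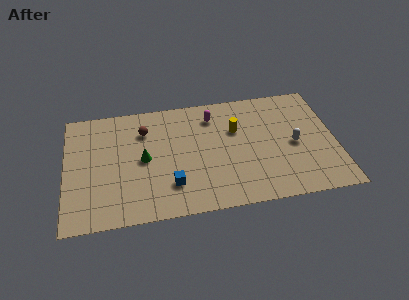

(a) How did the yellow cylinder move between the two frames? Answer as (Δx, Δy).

(2.6, -1.9)

From the two frames, the yellow cylinder sits at roughly (7.3, 7.8) before and (9.9, 5.9) after.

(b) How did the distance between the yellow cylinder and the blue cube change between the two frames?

-2.8

Before: roughly 8.1 units apart; after: 5.3. That's 2.8 units closer together.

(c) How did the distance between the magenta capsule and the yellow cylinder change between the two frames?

-1.1

They were about 2.9 units apart before and 1.8 after — 1.1 units closer together.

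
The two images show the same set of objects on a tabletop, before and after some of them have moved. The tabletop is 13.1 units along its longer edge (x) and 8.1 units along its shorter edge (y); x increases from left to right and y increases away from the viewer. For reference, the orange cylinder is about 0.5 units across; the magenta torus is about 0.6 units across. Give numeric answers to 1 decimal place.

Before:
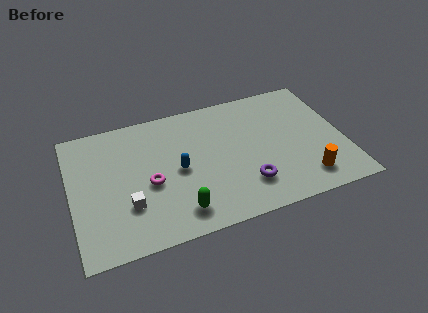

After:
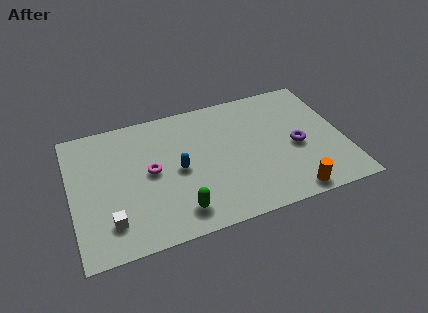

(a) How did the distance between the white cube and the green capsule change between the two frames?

+0.7

They were about 2.5 units apart before and 3.2 after — 0.7 units further apart.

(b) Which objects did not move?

the green capsule and the blue capsule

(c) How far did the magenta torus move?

0.7

The magenta torus moved from about (3.7, 3.5) to (3.8, 4.2), a distance of √(0.1² + 0.7²) ≈ 0.7.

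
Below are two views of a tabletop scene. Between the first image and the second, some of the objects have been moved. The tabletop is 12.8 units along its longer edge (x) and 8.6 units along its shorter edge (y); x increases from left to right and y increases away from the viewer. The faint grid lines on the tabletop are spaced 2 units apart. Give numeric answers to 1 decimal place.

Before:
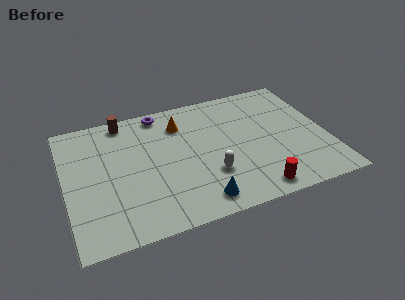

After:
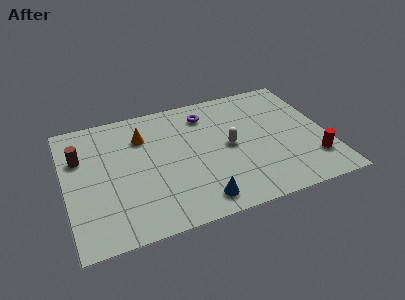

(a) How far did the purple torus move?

2.3

From (4.9, 7.7) to (7.1, 6.9), the purple torus covered √(2.2² + 0.8²) ≈ 2.3 units.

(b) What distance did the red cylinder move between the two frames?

3.2

The red cylinder was near (8.9, 1.0) before and (11.9, 2.1) after, so it travelled √(3.0² + 1.1²) ≈ 3.2 units.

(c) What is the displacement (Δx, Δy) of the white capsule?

(1.1, 1.6)

The white capsule started near (6.9, 2.7) and ended near (8.0, 4.3).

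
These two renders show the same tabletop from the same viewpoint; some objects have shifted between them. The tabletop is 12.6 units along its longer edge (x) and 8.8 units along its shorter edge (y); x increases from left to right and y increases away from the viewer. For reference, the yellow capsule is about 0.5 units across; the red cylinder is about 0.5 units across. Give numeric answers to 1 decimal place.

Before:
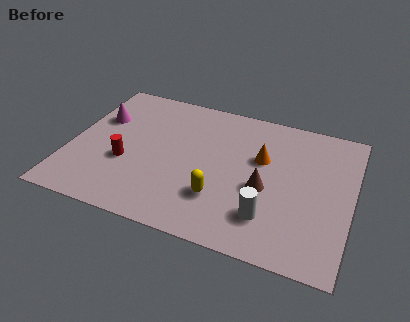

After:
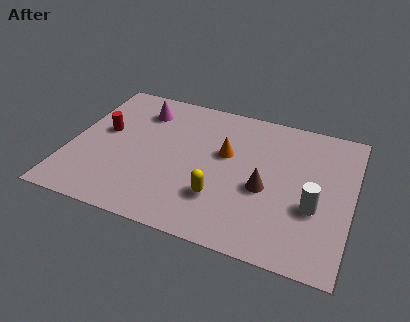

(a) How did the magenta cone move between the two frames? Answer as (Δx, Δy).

(1.8, 1.1)

The magenta cone started near (1.1, 5.8) and ended near (2.9, 6.9).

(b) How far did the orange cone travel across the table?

1.6

From (8.5, 5.5) to (6.9, 5.3), the orange cone covered √(1.6² + 0.2²) ≈ 1.6 units.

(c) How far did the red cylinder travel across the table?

2.1

From (2.6, 3.3) to (1.4, 5.0), the red cylinder covered √(1.2² + 1.7²) ≈ 2.1 units.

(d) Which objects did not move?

the brown cone and the yellow capsule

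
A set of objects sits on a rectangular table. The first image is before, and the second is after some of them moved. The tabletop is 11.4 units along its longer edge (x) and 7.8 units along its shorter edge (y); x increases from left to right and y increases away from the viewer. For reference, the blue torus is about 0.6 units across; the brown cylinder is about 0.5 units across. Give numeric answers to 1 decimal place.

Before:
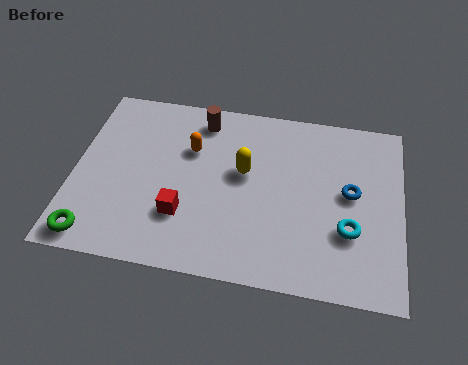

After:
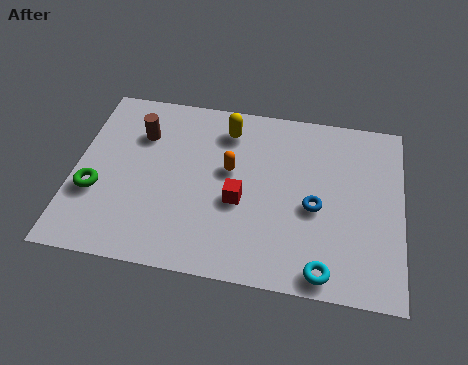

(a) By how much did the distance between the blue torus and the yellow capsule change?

+0.6

Before: roughly 3.7 units apart; after: 4.3. That's 0.6 units further apart.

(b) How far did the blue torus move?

1.4

From (9.6, 4.2) to (8.4, 3.4), the blue torus covered √(1.2² + 0.8²) ≈ 1.4 units.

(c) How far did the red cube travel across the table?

2.1

The red cube moved from about (3.9, 2.3) to (5.8, 3.2), a distance of √(1.9² + 0.9²) ≈ 2.1.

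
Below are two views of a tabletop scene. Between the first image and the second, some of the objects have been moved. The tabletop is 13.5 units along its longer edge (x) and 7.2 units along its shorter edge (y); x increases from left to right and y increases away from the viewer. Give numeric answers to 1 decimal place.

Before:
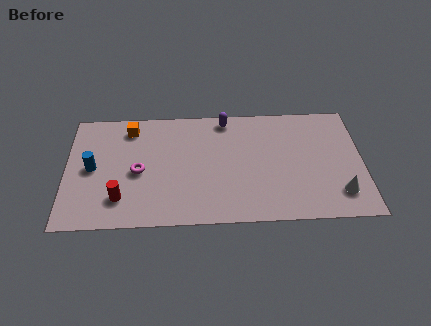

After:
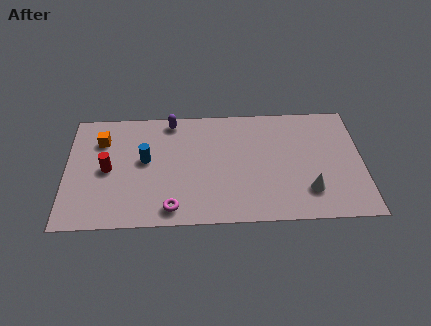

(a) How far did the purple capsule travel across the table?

2.5

The purple capsule was near (7.3, 6.4) before and (4.8, 6.4) after, so it travelled √(2.5² + 0.0²) ≈ 2.5 units.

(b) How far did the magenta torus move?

2.7

From (3.3, 3.3) to (4.8, 1.0), the magenta torus covered √(1.5² + 2.3²) ≈ 2.7 units.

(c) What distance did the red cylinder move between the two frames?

1.9

The red cylinder was near (2.5, 1.7) before and (1.9, 3.5) after, so it travelled √(0.6² + 1.8²) ≈ 1.9 units.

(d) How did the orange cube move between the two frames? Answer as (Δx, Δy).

(-1.3, -0.7)

The orange cube started near (2.9, 6.0) and ended near (1.6, 5.3).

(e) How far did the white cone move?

1.4

From (12.4, 1.6) to (11.0, 1.8), the white cone covered √(1.4² + 0.2²) ≈ 1.4 units.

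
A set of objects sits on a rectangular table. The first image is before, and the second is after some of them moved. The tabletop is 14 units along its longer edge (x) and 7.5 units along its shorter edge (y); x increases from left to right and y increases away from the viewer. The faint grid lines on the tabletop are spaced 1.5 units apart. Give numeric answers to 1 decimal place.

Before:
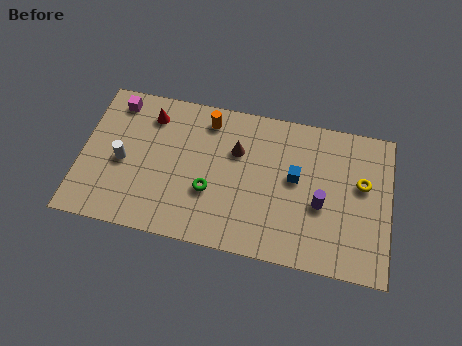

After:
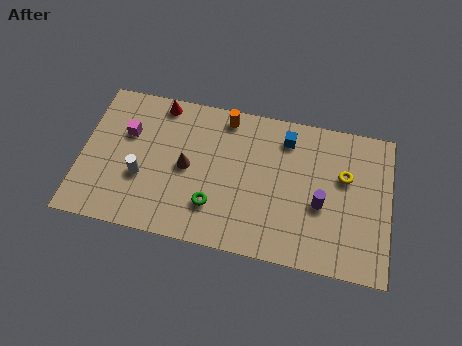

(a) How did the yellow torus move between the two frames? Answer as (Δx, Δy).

(-0.8, 0.2)

The yellow torus started near (12.7, 4.5) and ended near (11.9, 4.7).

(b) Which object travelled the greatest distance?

the brown cone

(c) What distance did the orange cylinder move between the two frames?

0.9

From (5.6, 6.3) to (6.4, 6.6), the orange cylinder covered √(0.8² + 0.3²) ≈ 0.9 units.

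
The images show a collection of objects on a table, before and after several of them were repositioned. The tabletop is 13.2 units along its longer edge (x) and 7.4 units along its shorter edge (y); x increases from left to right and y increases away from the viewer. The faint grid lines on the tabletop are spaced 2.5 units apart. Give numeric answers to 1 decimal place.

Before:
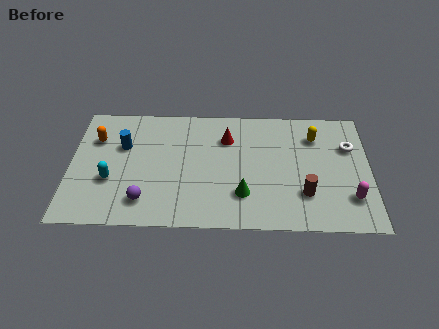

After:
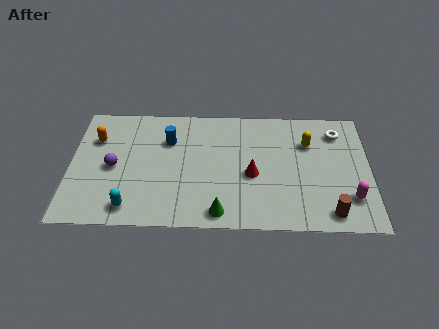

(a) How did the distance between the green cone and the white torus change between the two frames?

+1.6

The distance was about 5.6 in the first image and 7.2 in the second, so they moved 1.6 units further apart.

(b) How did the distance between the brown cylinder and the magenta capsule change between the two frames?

-0.7

Before: roughly 2.0 units apart; after: 1.3. That's 0.7 units closer together.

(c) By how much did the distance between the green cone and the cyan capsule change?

-1.9

The distance was about 5.8 in the first image and 3.9 in the second, so they moved 1.9 units closer together.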